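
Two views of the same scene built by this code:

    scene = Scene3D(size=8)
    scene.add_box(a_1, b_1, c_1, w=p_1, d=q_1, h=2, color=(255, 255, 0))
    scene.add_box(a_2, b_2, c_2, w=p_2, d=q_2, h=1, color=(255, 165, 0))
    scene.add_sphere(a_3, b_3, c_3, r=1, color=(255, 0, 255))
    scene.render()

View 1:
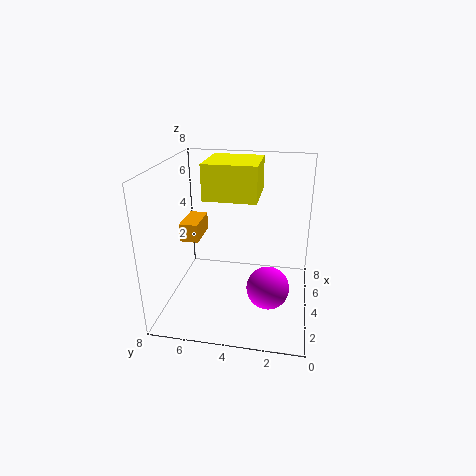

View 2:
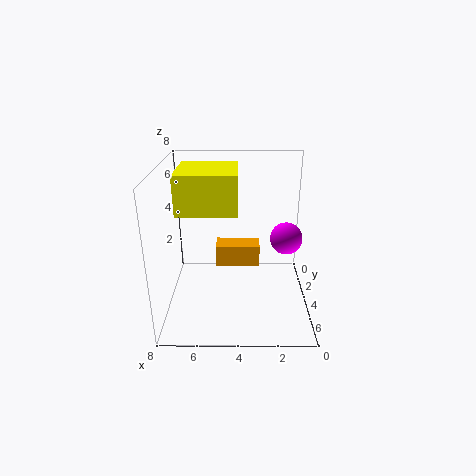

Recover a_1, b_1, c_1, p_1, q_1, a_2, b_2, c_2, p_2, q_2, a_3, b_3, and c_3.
a_1 = 4; b_1 = 3; c_1 = 6; p_1 = 3; q_1 = 3; a_2 = 3; b_2 = 6; c_2 = 4; p_2 = 2; q_2 = 1; a_3 = 1; b_3 = 2; c_3 = 3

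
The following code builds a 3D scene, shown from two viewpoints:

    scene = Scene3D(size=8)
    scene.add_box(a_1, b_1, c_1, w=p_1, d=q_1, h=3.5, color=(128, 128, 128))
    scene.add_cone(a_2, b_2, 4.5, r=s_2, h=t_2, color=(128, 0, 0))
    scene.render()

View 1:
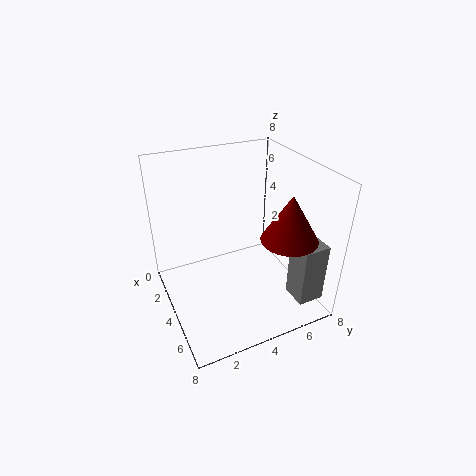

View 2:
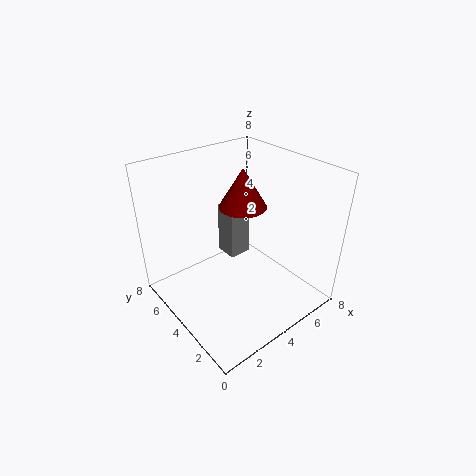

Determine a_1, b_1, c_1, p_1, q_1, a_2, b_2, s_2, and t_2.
a_1 = 5.5
b_1 = 6.5
c_1 = 0.5
p_1 = 1.5
q_1 = 1.5
a_2 = 6
b_2 = 6
s_2 = 1.5
t_2 = 2.5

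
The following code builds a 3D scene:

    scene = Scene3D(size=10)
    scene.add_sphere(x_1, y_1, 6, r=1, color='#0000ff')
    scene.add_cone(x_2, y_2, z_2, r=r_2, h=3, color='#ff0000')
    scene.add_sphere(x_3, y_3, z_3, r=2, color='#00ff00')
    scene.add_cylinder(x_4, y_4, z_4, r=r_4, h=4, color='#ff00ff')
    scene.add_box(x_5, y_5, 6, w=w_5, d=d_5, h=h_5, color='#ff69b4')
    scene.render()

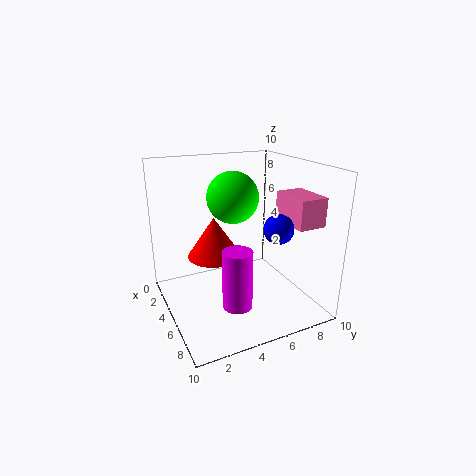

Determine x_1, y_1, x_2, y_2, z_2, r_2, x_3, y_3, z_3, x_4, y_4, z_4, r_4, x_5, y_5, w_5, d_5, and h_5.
x_1 = 7; y_1 = 7; x_2 = 3; y_2 = 4; z_2 = 3; r_2 = 2; x_3 = 2; y_3 = 6; z_3 = 7; x_4 = 7; y_4 = 4; z_4 = 1; r_4 = 1; x_5 = 5; y_5 = 8; w_5 = 3; d_5 = 2; h_5 = 2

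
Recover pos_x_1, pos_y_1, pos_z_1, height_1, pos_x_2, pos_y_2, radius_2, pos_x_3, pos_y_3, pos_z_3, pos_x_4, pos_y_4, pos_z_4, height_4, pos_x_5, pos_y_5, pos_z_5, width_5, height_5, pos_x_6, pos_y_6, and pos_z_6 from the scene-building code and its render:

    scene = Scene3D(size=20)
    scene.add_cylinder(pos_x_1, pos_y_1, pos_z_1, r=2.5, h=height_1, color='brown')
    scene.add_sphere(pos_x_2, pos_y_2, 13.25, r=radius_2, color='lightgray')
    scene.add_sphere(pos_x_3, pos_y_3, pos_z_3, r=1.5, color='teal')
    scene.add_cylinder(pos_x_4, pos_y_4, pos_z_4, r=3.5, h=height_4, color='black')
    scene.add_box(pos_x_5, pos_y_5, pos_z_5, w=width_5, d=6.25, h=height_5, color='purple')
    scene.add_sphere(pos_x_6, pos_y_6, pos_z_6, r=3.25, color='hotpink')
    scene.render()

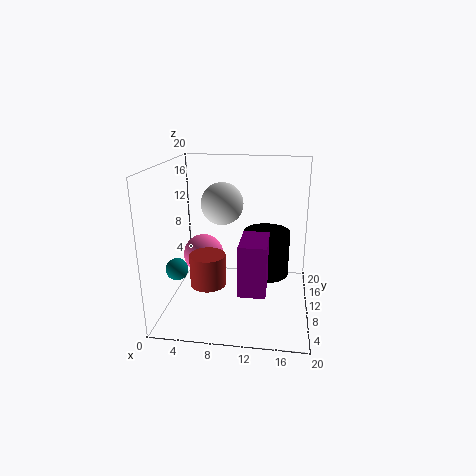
pos_x_1 = 6; pos_y_1 = 8.25; pos_z_1 = 3.5; height_1 = 4.5; pos_x_2 = 6.75; pos_y_2 = 15.5; radius_2 = 3.25; pos_x_3 = 2.25; pos_y_3 = 6.25; pos_z_3 = 6.5; pos_x_4 = 13.75; pos_y_4 = 14.75; pos_z_4 = 2.5; height_4 = 7; pos_x_5 = 10.5; pos_y_5 = 6; pos_z_5 = 3; width_5 = 3.75; height_5 = 7.25; pos_x_6 = 3.25; pos_y_6 = 16.5; pos_z_6 = 4.25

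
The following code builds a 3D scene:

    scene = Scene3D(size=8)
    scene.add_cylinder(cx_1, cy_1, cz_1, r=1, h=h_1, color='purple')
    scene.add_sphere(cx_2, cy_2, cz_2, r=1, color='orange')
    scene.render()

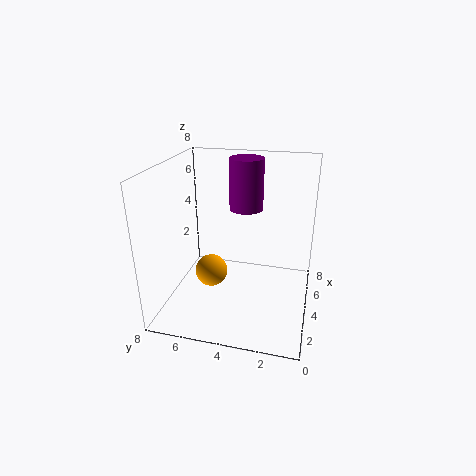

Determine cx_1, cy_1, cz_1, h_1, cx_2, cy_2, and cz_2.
cx_1 = 6; cy_1 = 4; cz_1 = 5; h_1 = 3; cx_2 = 5; cy_2 = 6; cz_2 = 1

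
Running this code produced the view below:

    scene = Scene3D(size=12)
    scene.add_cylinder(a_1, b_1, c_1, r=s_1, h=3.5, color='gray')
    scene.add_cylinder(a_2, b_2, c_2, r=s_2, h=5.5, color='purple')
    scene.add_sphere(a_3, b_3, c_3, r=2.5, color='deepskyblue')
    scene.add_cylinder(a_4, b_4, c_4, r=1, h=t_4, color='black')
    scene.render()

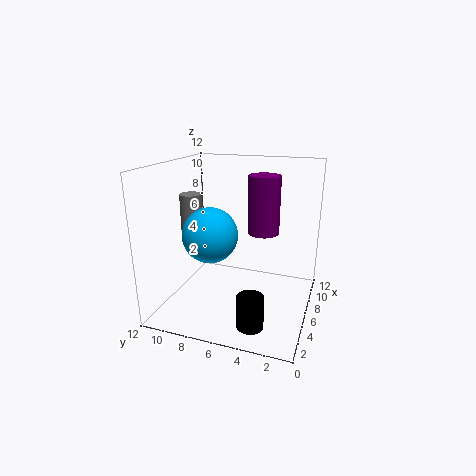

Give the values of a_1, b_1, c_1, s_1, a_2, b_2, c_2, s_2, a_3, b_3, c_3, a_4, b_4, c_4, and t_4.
a_1 = 7.5; b_1 = 11; c_1 = 5.5; s_1 = 1; a_2 = 10.5; b_2 = 5; c_2 = 5; s_2 = 1.5; a_3 = 7; b_3 = 9; c_3 = 5.5; a_4 = 1.5; b_4 = 3.5; c_4 = 1; t_4 = 2.5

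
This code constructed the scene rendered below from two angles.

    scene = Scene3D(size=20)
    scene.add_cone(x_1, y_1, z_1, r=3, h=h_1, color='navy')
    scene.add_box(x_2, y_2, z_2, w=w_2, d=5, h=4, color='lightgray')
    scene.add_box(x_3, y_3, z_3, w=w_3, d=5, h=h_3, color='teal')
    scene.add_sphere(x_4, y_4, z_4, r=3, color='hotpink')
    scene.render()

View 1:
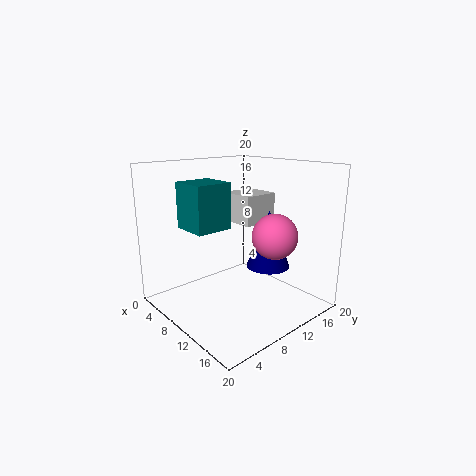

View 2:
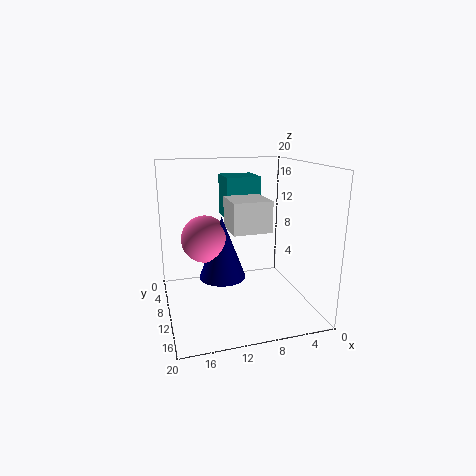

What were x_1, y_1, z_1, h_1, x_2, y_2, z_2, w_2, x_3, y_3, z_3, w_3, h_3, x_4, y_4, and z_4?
x_1 = 13; y_1 = 13; z_1 = 6; h_1 = 8; x_2 = 7; y_2 = 10; z_2 = 12; w_2 = 5; x_3 = 6; y_3 = 3; z_3 = 12; w_3 = 5; h_3 = 6; x_4 = 15; y_4 = 12; z_4 = 11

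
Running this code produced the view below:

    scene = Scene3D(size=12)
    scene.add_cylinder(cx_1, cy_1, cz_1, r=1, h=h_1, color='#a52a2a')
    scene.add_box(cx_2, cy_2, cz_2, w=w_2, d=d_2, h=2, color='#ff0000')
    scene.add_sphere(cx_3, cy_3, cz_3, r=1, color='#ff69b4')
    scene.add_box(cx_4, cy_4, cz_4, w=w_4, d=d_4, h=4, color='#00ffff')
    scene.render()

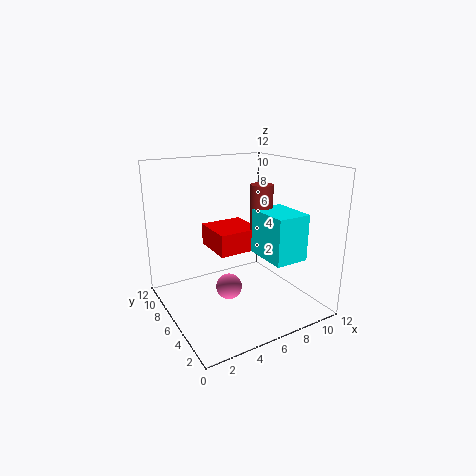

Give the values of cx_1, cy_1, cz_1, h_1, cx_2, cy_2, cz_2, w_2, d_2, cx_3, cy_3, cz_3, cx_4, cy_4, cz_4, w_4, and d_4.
cx_1 = 9; cy_1 = 7; cz_1 = 5; h_1 = 5; cx_2 = 5; cy_2 = 7; cz_2 = 4; w_2 = 4; d_2 = 4; cx_3 = 4; cy_3 = 4; cz_3 = 3; cx_4 = 8; cy_4 = 3; cz_4 = 4; w_4 = 3; d_4 = 4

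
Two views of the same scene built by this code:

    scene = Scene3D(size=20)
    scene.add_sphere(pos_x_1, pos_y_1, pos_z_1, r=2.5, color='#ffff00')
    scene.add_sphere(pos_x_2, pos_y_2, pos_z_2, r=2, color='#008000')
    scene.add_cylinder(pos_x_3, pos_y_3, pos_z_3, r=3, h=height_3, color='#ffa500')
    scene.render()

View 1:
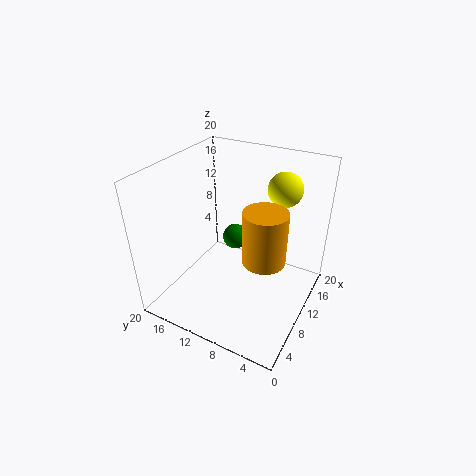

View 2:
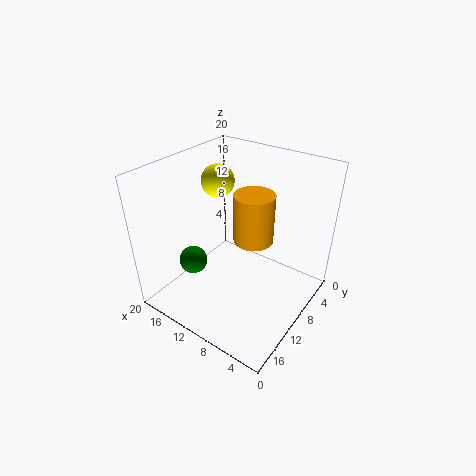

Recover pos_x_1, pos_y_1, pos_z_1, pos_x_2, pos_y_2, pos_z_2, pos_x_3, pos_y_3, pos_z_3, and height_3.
pos_x_1 = 16.5; pos_y_1 = 6; pos_z_1 = 15.5; pos_x_2 = 15.5; pos_y_2 = 13.5; pos_z_2 = 6; pos_x_3 = 10; pos_y_3 = 6; pos_z_3 = 7.5; height_3 = 7.5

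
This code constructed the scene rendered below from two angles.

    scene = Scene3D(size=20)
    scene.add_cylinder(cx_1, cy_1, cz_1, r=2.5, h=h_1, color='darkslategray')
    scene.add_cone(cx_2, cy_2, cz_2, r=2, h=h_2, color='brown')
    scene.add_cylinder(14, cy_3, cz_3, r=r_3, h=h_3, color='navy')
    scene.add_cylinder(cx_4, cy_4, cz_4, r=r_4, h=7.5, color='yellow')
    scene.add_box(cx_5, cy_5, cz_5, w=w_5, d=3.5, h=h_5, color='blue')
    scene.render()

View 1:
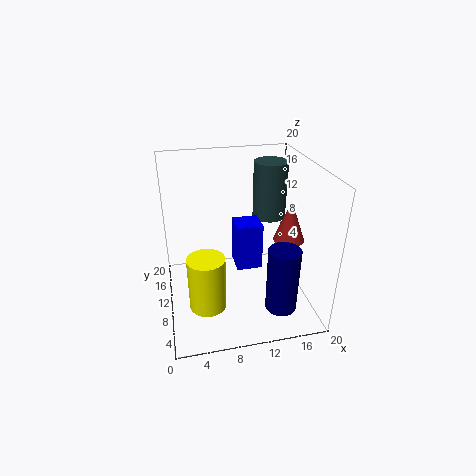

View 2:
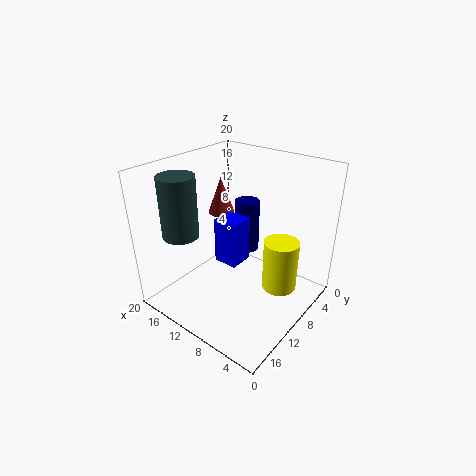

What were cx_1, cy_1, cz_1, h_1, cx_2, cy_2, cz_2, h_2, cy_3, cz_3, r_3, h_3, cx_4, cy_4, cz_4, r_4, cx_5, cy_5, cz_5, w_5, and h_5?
cx_1 = 16; cy_1 = 15; cz_1 = 10.5; h_1 = 8.5; cx_2 = 16; cy_2 = 6.5; cz_2 = 11; h_2 = 5.5; cy_3 = 2.5; cz_3 = 3.5; r_3 = 2; h_3 = 8.5; cx_4 = 5; cy_4 = 6.5; cz_4 = 2; r_4 = 2.5; cx_5 = 9.5; cy_5 = 8; cz_5 = 6; w_5 = 3.5; h_5 = 6.5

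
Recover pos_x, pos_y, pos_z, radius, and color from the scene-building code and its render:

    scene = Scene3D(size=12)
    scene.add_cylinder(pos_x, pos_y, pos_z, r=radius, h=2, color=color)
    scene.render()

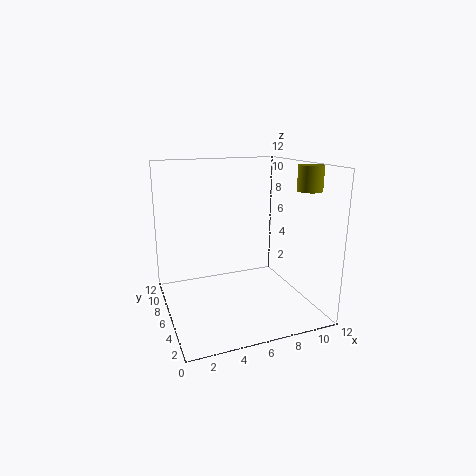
pos_x = 11, pos_y = 3.5, pos_z = 10, radius = 1, color = 'olive'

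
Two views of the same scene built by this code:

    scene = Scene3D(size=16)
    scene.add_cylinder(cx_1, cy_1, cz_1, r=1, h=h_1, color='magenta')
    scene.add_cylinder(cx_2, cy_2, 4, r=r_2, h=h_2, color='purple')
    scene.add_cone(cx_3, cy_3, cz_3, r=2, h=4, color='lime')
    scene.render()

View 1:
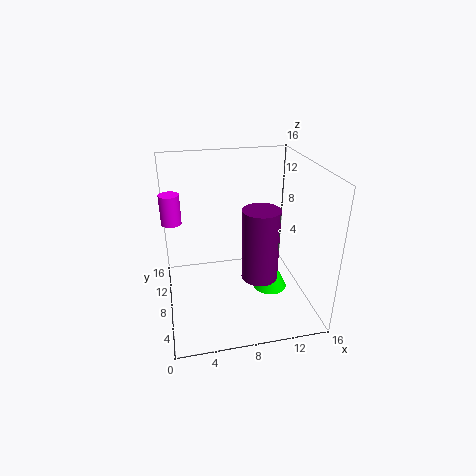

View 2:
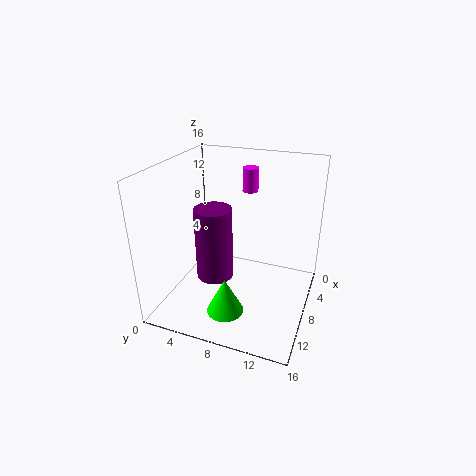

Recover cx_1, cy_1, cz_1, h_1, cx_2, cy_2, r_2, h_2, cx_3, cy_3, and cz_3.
cx_1 = 1, cy_1 = 7, cz_1 = 11, h_1 = 3, cx_2 = 10, cy_2 = 6, r_2 = 2, h_2 = 8, cx_3 = 12, cy_3 = 8, cz_3 = 1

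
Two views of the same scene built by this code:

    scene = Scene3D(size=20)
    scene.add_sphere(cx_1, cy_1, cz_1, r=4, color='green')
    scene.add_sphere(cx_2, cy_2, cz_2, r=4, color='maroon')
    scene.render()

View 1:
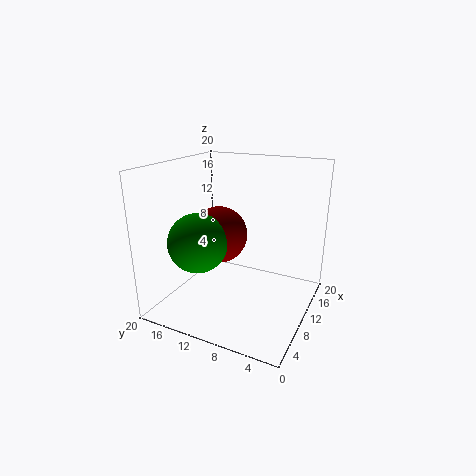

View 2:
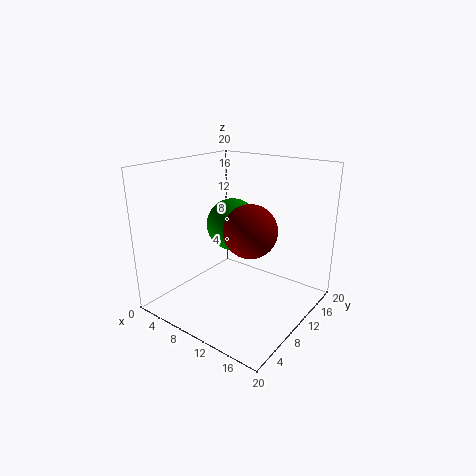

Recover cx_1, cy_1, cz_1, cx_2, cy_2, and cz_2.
cx_1 = 6; cy_1 = 14; cz_1 = 10; cx_2 = 10; cy_2 = 13; cz_2 = 10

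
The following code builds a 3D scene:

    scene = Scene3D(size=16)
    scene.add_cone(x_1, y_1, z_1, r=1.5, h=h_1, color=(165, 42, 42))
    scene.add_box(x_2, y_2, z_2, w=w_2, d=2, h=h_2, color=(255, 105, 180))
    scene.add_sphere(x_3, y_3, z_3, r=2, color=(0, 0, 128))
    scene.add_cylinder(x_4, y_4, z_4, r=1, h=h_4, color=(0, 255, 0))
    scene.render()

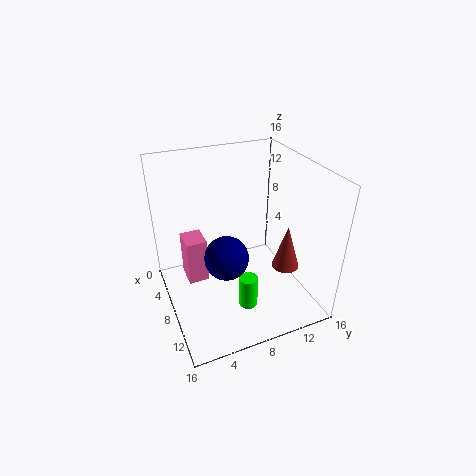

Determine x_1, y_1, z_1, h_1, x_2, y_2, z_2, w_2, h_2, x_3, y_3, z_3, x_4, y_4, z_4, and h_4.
x_1 = 11, y_1 = 12.5, z_1 = 5, h_1 = 5, x_2 = 8.5, y_2 = 1.5, z_2 = 6, w_2 = 2.5, h_2 = 4.5, x_3 = 13.5, y_3 = 4.5, z_3 = 10, x_4 = 12, y_4 = 7.5, z_4 = 2, h_4 = 3.5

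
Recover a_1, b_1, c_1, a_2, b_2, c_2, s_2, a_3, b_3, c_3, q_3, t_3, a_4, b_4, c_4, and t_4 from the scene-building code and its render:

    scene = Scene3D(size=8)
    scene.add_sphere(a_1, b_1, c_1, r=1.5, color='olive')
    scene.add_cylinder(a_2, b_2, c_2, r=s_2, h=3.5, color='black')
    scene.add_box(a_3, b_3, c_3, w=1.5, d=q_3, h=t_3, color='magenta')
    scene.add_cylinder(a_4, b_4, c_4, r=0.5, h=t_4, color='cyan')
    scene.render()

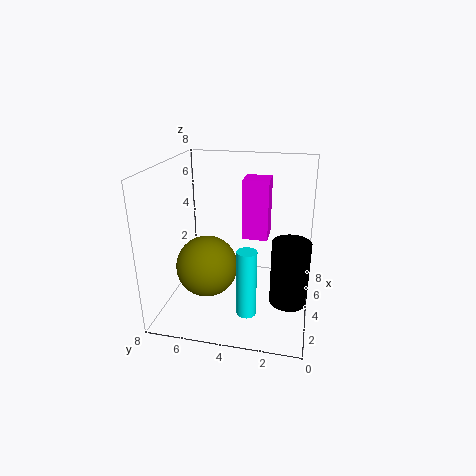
a_1 = 1.5; b_1 = 5; c_1 = 3.5; a_2 = 3; b_2 = 1; c_2 = 1; s_2 = 1; a_3 = 5; b_3 = 2.5; c_3 = 3.5; q_3 = 1.5; t_3 = 3.5; a_4 = 1.5; b_4 = 3; c_4 = 1; t_4 = 3.5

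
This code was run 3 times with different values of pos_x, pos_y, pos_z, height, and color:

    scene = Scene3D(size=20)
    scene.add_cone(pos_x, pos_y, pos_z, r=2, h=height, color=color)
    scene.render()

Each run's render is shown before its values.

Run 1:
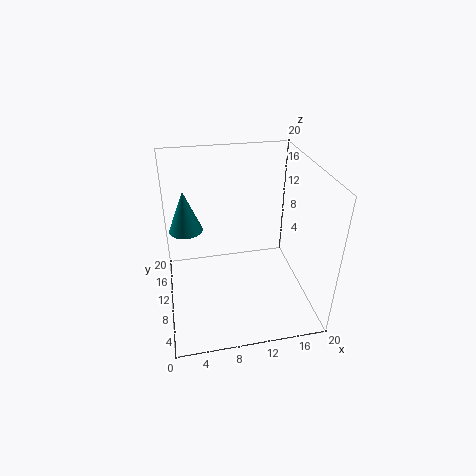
pos_x = 3
pos_y = 7
pos_z = 14
height = 5
color = 'teal'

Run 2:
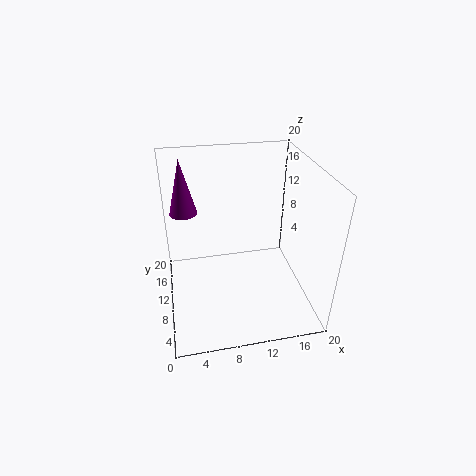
pos_x = 3
pos_y = 15
pos_z = 12
height = 8
color = 'purple'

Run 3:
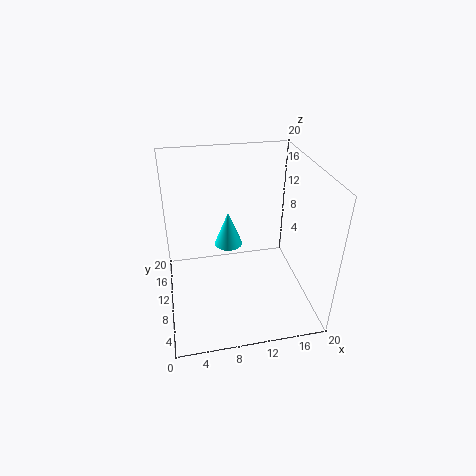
pos_x = 9
pos_y = 12
pos_z = 8
height = 5
color = 'cyan'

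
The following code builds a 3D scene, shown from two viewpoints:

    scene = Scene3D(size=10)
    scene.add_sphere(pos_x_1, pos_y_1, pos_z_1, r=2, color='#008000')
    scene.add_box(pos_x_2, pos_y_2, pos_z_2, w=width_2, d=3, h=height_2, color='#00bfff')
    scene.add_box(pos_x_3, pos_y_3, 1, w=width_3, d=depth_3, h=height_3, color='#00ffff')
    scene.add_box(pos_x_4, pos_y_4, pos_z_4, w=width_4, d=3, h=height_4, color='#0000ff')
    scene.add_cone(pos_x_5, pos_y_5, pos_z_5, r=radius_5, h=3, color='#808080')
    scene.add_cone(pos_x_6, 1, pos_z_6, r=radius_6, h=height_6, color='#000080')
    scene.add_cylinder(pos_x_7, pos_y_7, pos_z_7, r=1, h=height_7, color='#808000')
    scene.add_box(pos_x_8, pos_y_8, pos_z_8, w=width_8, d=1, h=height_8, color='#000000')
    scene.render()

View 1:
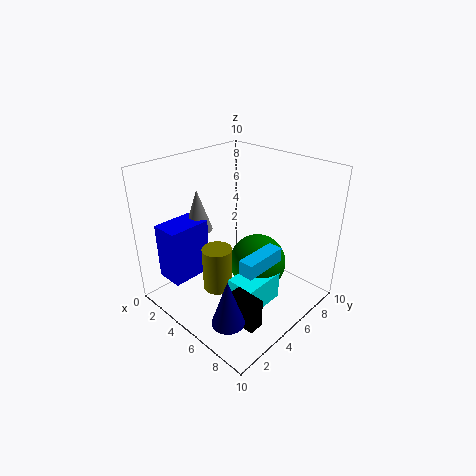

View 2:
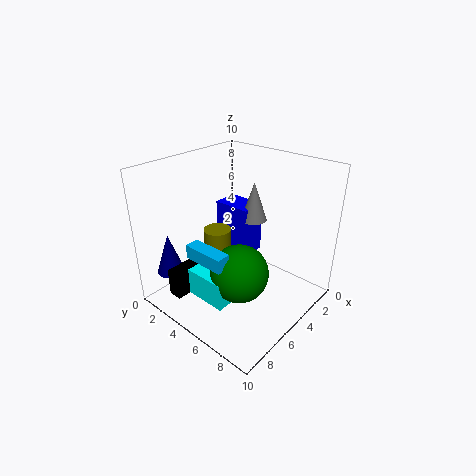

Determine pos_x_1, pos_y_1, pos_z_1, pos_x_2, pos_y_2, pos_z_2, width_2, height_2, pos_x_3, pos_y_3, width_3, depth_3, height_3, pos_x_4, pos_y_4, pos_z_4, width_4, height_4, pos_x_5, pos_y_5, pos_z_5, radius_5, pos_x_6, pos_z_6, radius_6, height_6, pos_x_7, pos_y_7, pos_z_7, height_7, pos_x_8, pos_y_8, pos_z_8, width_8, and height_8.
pos_x_1 = 6, pos_y_1 = 6, pos_z_1 = 3, pos_x_2 = 7, pos_y_2 = 3, pos_z_2 = 4, width_2 = 1, height_2 = 1, pos_x_3 = 6, pos_y_3 = 3, width_3 = 2, depth_3 = 3, height_3 = 2, pos_x_4 = 1, pos_y_4 = 1, pos_z_4 = 2, width_4 = 2, height_4 = 4, pos_x_5 = 2, pos_y_5 = 4, pos_z_5 = 5, radius_5 = 1, pos_x_6 = 8, pos_z_6 = 2, radius_6 = 1, height_6 = 3, pos_x_7 = 5, pos_y_7 = 3, pos_z_7 = 2, height_7 = 3, pos_x_8 = 7, pos_y_8 = 2, pos_z_8 = 1, width_8 = 2, height_8 = 2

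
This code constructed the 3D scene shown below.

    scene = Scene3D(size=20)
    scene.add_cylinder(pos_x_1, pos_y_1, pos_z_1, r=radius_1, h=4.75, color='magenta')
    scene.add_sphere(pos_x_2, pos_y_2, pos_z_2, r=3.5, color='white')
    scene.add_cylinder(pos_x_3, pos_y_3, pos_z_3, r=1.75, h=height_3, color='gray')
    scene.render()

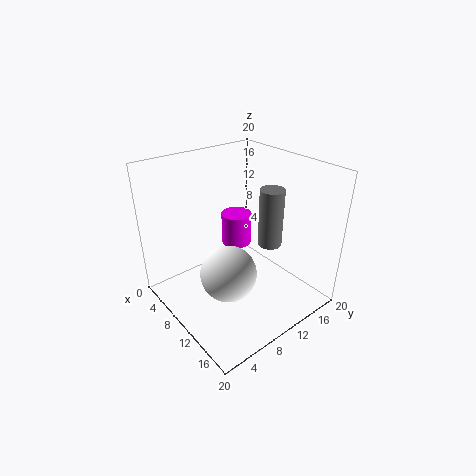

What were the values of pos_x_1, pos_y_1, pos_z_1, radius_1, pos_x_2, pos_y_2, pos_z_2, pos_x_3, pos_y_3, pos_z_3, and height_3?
pos_x_1 = 6.25; pos_y_1 = 12.75; pos_z_1 = 6.75; radius_1 = 2.25; pos_x_2 = 14; pos_y_2 = 5.25; pos_z_2 = 8.5; pos_x_3 = 11.25; pos_y_3 = 15; pos_z_3 = 7.75; height_3 = 8.5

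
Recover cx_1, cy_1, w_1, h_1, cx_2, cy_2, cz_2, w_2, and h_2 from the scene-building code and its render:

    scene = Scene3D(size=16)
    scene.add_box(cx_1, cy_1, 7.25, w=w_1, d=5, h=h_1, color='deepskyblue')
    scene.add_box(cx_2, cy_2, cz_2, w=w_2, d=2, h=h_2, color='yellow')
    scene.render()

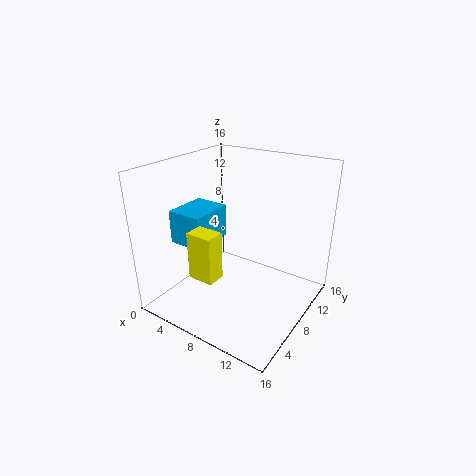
cx_1 = 1.5; cy_1 = 4.25; w_1 = 4; h_1 = 3.75; cx_2 = 6; cy_2 = 2; cz_2 = 5.5; w_2 = 2.75; h_2 = 5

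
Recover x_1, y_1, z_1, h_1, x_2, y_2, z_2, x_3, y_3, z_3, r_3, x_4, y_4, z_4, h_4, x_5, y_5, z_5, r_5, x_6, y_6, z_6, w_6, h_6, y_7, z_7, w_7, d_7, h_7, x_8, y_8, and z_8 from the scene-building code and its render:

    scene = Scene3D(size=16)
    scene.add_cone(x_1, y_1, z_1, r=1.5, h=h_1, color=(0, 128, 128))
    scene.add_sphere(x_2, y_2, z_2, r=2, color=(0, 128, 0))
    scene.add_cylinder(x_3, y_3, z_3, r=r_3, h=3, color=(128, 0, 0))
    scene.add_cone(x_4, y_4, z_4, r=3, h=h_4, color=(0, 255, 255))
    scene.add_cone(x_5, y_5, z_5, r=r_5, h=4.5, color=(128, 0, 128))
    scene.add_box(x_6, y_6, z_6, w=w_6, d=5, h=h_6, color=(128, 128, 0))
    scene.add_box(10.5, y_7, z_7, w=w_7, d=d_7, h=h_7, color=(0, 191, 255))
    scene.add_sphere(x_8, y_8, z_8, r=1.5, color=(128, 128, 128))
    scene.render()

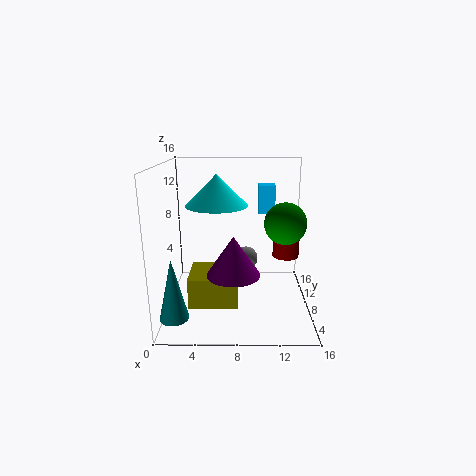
x_1 = 1.5, y_1 = 3, z_1 = 1, h_1 = 6.5, x_2 = 12.5, y_2 = 3.5, z_2 = 11, x_3 = 13.5, y_3 = 9, z_3 = 5.5, r_3 = 1.5, x_4 = 6, y_4 = 4.5, z_4 = 12.5, h_4 = 3, x_5 = 7.5, y_5 = 7, z_5 = 4, r_5 = 3, x_6 = 2.5, y_6 = 5.5, z_6 = 0.5, w_6 = 5.5, h_6 = 3.5, y_7 = 12.5, z_7 = 9.5, w_7 = 2, d_7 = 2.5, h_7 = 3.5, x_8 = 9, y_8 = 13, z_8 = 3.5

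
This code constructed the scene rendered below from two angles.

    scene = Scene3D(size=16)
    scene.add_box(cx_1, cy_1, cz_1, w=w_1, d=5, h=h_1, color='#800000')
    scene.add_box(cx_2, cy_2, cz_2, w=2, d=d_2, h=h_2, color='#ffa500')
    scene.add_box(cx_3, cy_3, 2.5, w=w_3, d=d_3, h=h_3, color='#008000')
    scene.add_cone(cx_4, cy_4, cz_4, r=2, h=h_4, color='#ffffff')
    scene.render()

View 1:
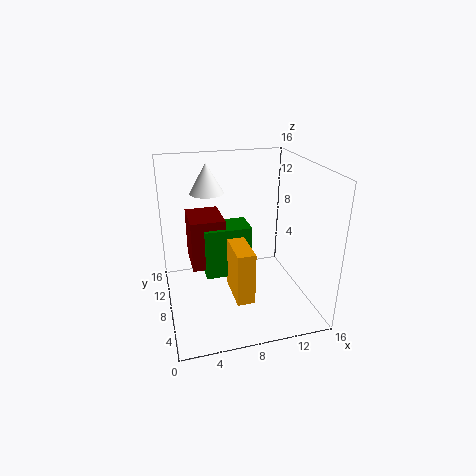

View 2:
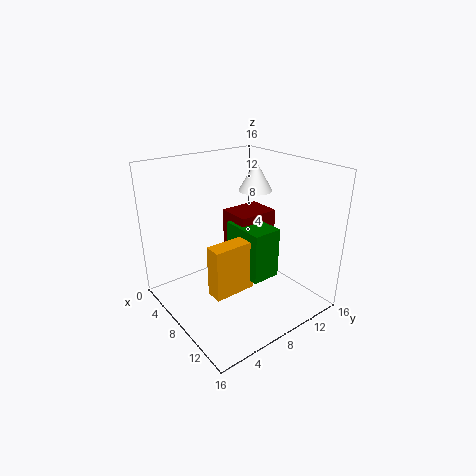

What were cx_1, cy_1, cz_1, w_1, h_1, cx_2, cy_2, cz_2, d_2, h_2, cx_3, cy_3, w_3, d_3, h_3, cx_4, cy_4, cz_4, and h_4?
cx_1 = 3; cy_1 = 9.5; cz_1 = 3.5; w_1 = 4; h_1 = 6; cx_2 = 7; cy_2 = 4.5; cz_2 = 1.5; d_2 = 5; h_2 = 6; cx_3 = 4.5; cy_3 = 9; w_3 = 5.5; d_3 = 3.5; h_3 = 6; cx_4 = 5.5; cy_4 = 12.5; cz_4 = 12; h_4 = 3.5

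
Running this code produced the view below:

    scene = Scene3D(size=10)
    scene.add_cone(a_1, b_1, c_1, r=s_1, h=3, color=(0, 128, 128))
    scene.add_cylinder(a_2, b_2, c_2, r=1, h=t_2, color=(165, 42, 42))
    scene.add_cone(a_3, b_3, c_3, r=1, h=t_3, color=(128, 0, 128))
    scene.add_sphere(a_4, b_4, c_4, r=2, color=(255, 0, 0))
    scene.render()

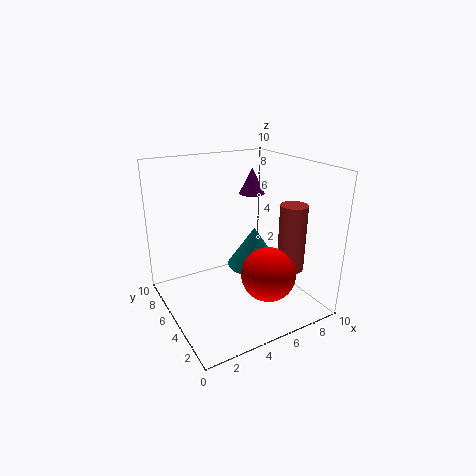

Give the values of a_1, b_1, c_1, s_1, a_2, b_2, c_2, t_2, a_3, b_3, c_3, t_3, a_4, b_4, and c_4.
a_1 = 7, b_1 = 6, c_1 = 2, s_1 = 2, a_2 = 9, b_2 = 4, c_2 = 2, t_2 = 5, a_3 = 8, b_3 = 8, c_3 = 7, t_3 = 2, a_4 = 7, b_4 = 4, c_4 = 2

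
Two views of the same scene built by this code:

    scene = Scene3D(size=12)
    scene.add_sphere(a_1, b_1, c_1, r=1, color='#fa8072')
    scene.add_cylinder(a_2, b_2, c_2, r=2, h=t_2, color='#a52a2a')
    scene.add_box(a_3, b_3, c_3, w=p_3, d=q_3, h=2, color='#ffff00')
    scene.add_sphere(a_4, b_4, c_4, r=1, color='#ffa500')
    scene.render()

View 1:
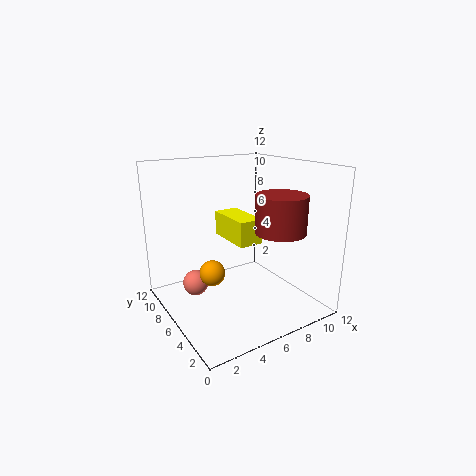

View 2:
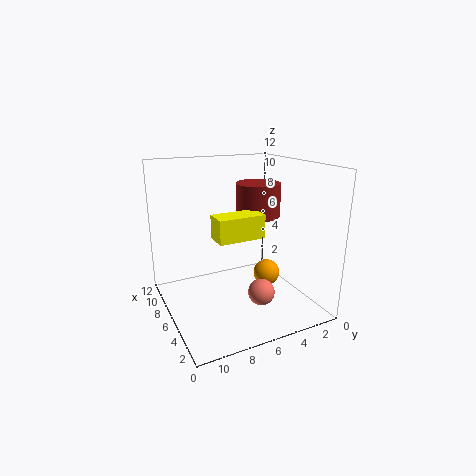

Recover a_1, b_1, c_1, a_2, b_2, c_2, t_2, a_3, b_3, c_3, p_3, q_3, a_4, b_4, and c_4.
a_1 = 2; b_1 = 6; c_1 = 3; a_2 = 8; b_2 = 3; c_2 = 7; t_2 = 3; a_3 = 5; b_3 = 4; c_3 = 6; p_3 = 2; q_3 = 4; a_4 = 3; b_4 = 5; c_4 = 4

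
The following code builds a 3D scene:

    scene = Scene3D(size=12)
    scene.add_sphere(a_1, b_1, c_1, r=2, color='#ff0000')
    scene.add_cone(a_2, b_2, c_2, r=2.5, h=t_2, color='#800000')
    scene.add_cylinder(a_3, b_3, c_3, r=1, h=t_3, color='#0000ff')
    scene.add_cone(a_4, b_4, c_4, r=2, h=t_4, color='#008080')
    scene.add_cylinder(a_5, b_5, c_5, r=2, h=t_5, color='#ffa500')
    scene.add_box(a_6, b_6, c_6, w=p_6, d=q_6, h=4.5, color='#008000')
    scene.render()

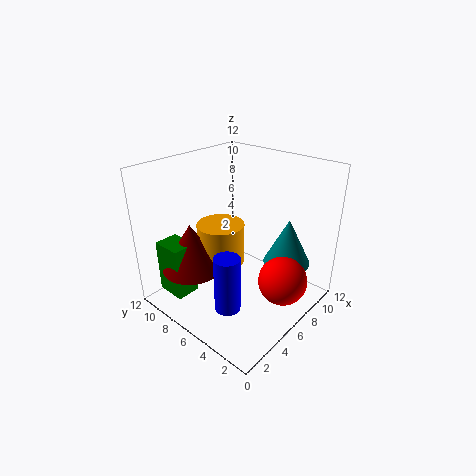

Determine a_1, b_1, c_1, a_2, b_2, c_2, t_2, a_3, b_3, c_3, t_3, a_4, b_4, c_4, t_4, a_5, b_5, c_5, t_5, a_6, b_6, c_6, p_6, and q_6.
a_1 = 7
b_1 = 2
c_1 = 3
a_2 = 3
b_2 = 8.5
c_2 = 3.5
t_2 = 4
a_3 = 2.5
b_3 = 4
c_3 = 2
t_3 = 4.5
a_4 = 9
b_4 = 3
c_4 = 3.5
t_4 = 4
a_5 = 5.5
b_5 = 7.5
c_5 = 3.5
t_5 = 3.5
a_6 = 1
b_6 = 8
c_6 = 1.5
p_6 = 2
q_6 = 2.5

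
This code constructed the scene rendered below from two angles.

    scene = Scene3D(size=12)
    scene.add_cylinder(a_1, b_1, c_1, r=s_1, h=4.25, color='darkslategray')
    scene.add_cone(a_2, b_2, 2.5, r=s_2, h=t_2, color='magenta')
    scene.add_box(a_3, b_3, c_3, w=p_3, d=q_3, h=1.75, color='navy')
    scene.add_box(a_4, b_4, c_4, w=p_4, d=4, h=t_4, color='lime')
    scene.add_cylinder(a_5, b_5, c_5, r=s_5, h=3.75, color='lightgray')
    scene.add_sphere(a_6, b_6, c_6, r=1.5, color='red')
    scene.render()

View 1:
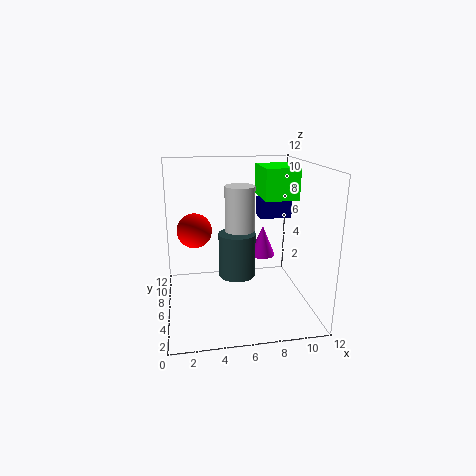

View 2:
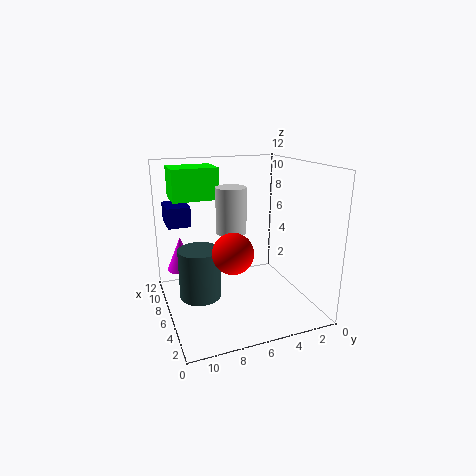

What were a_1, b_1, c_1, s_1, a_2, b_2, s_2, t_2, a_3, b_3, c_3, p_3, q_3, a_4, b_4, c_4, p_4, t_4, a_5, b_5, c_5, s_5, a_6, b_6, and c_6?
a_1 = 6.5
b_1 = 9.25
c_1 = 1
s_1 = 1.75
a_2 = 9.25
b_2 = 10.25
s_2 = 1.25
t_2 = 3
a_3 = 8.75
b_3 = 9.25
c_3 = 6.5
p_3 = 3
q_3 = 2
a_4 = 8.5
b_4 = 6.75
c_4 = 8.75
p_4 = 3
t_4 = 2.75
a_5 = 6.25
b_5 = 6.5
c_5 = 6.5
s_5 = 1.25
a_6 = 2.5
b_6 = 7.75
c_6 = 6.25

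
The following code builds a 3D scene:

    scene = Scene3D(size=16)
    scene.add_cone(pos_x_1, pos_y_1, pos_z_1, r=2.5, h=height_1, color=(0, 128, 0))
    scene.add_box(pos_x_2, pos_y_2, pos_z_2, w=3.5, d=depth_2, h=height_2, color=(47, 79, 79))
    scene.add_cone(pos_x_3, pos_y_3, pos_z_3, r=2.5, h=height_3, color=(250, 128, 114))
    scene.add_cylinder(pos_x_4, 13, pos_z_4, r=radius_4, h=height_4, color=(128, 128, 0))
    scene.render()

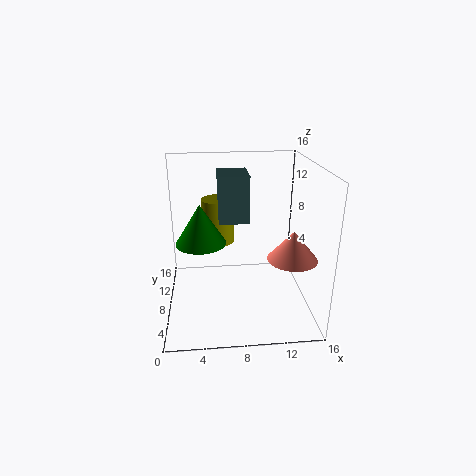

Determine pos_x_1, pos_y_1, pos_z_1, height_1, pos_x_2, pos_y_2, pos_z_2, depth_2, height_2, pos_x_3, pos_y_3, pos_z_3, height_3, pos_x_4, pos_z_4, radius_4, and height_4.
pos_x_1 = 4
pos_y_1 = 5
pos_z_1 = 9
height_1 = 4
pos_x_2 = 6
pos_y_2 = 9.5
pos_z_2 = 9
depth_2 = 4.5
height_2 = 5.5
pos_x_3 = 13
pos_y_3 = 3.5
pos_z_3 = 7.5
height_3 = 3
pos_x_4 = 6
pos_z_4 = 5.5
radius_4 = 2
height_4 = 5.5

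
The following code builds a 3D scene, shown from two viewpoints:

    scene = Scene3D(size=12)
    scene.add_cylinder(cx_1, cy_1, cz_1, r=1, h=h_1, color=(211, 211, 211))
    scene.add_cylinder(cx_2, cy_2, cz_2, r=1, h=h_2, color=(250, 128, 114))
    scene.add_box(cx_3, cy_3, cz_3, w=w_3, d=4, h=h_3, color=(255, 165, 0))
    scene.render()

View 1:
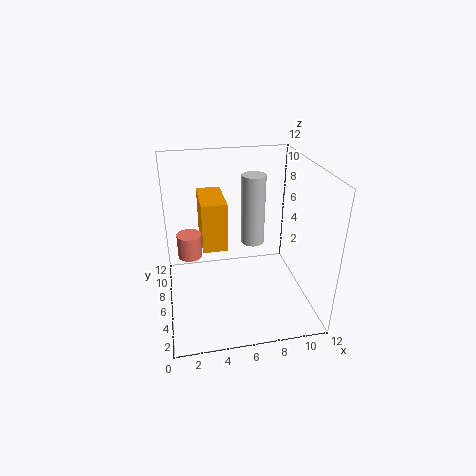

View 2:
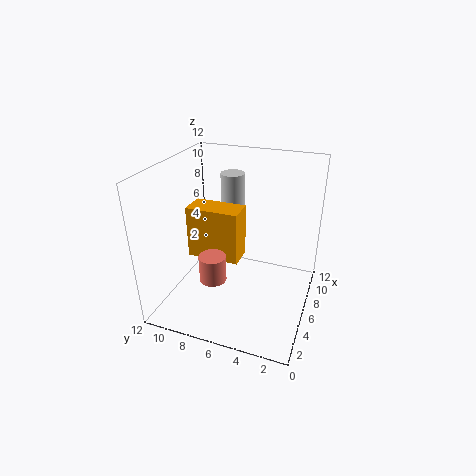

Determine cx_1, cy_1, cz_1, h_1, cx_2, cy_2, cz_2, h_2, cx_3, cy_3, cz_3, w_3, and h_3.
cx_1 = 7.5, cy_1 = 7, cz_1 = 5, h_1 = 6, cx_2 = 2, cy_2 = 6.5, cz_2 = 4.5, h_2 = 2, cx_3 = 3, cy_3 = 5, cz_3 = 5.5, w_3 = 2, h_3 = 4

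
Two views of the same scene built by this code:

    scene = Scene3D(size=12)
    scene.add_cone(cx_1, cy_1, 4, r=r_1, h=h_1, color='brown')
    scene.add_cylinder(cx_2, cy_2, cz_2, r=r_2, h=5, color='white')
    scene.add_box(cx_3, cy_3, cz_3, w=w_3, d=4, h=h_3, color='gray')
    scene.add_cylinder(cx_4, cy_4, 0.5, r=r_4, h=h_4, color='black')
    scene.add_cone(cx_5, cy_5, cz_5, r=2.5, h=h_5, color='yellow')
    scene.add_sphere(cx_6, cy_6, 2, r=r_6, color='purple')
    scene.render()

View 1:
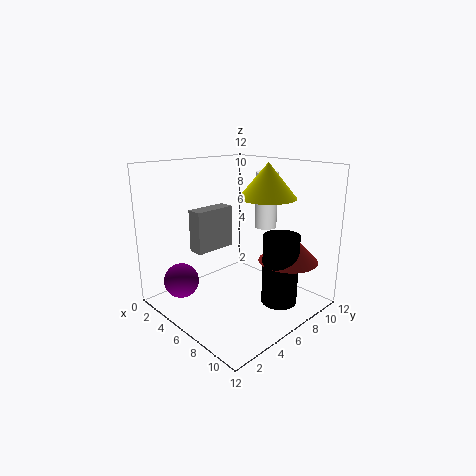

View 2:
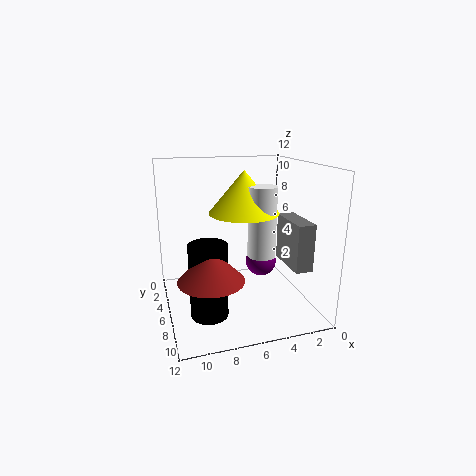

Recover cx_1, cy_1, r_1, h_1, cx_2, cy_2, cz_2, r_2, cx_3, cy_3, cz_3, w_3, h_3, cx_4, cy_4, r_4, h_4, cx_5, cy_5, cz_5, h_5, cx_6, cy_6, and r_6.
cx_1 = 9, cy_1 = 9, r_1 = 2.5, h_1 = 2.5, cx_2 = 5.5, cy_2 = 10, cz_2 = 6, r_2 = 1, cx_3 = 0.5, cy_3 = 5, cz_3 = 3.5, w_3 = 1.5, h_3 = 4, cx_4 = 9, cy_4 = 8, r_4 = 1.5, h_4 = 6, cx_5 = 6.5, cy_5 = 9, cz_5 = 9, h_5 = 3, cx_6 = 2.5, cy_6 = 2.5, r_6 = 1.5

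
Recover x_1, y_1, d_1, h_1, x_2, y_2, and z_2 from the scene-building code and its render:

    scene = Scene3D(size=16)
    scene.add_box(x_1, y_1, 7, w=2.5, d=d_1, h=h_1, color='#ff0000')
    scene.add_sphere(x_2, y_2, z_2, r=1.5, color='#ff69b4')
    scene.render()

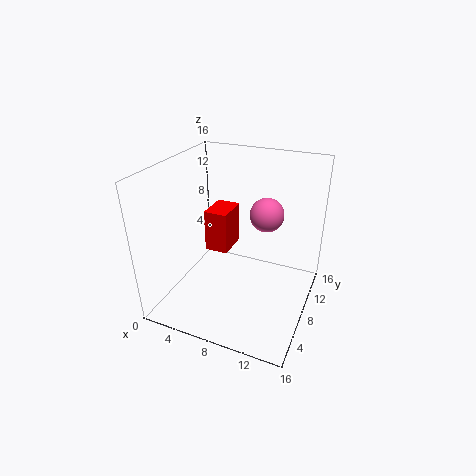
x_1 = 5
y_1 = 6
d_1 = 3.5
h_1 = 4.5
x_2 = 12.5
y_2 = 4
z_2 = 13.5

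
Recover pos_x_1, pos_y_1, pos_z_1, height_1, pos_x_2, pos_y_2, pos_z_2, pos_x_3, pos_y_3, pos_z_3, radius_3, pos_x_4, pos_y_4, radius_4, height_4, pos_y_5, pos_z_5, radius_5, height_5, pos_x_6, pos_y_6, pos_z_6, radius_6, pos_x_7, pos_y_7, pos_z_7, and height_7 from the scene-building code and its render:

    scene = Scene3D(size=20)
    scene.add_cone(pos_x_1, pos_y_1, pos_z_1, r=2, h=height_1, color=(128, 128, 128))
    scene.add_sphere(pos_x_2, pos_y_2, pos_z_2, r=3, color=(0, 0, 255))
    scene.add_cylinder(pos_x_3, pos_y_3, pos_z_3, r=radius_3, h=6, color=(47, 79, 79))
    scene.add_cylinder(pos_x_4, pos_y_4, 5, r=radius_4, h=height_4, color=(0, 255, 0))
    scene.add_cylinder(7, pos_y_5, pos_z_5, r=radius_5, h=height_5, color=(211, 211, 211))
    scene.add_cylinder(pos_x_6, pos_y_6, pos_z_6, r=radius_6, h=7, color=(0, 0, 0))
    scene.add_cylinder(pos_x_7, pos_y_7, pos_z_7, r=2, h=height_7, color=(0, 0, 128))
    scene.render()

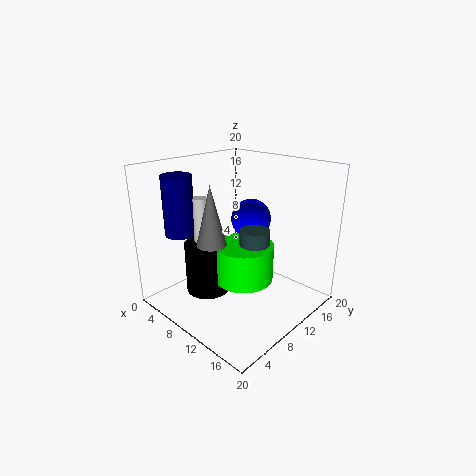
pos_x_1 = 9; pos_y_1 = 6; pos_z_1 = 10; height_1 = 8; pos_x_2 = 8; pos_y_2 = 15; pos_z_2 = 11; pos_x_3 = 13; pos_y_3 = 10; pos_z_3 = 6; radius_3 = 2; pos_x_4 = 12; pos_y_4 = 9; radius_4 = 4; height_4 = 5; pos_y_5 = 6; pos_z_5 = 8; radius_5 = 1; height_5 = 8; pos_x_6 = 8; pos_y_6 = 6; pos_z_6 = 3; radius_6 = 3; pos_x_7 = 5; pos_y_7 = 4; pos_z_7 = 11; height_7 = 8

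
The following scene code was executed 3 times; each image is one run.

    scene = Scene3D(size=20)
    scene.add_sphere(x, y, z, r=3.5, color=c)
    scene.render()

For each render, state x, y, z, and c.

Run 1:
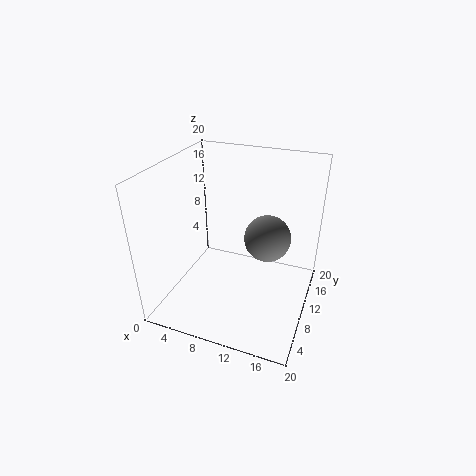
x = 13
y = 14.5
z = 8
c = 'gray'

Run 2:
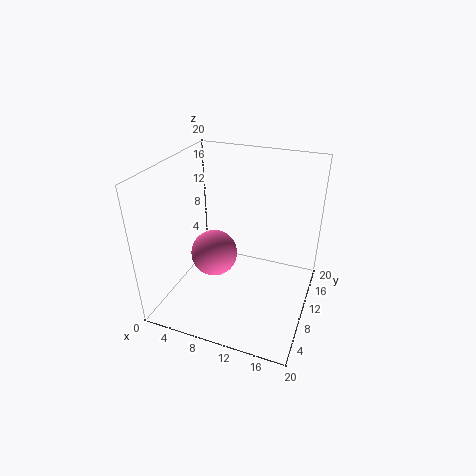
x = 5.5
y = 11.5
z = 5.5
c = 'hotpink'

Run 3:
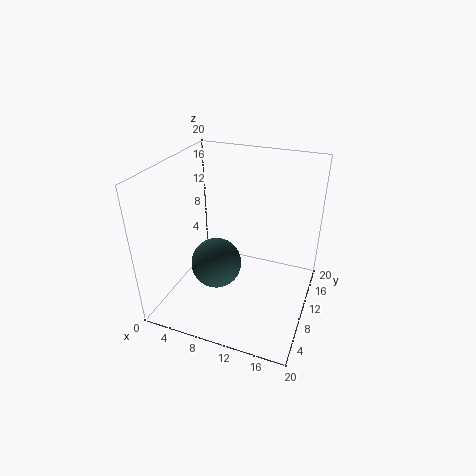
x = 7.5
y = 8
z = 6.5
c = 'darkslategray'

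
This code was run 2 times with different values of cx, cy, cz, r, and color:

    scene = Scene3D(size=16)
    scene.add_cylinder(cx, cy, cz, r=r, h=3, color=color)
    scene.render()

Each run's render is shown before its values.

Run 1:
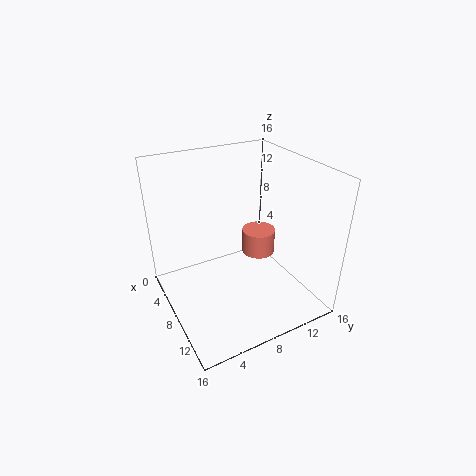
cx = 6
cy = 12
cz = 4
r = 2
color = 'salmon'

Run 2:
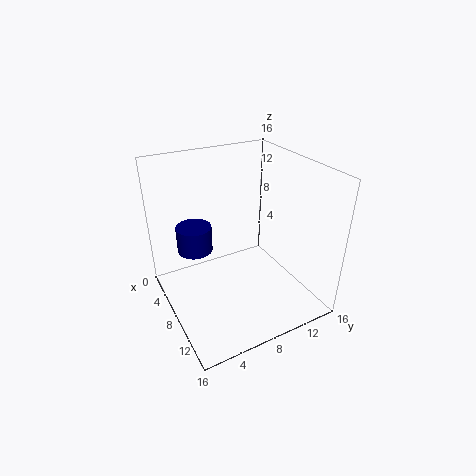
cx = 5
cy = 4
cz = 6
r = 2
color = 'navy'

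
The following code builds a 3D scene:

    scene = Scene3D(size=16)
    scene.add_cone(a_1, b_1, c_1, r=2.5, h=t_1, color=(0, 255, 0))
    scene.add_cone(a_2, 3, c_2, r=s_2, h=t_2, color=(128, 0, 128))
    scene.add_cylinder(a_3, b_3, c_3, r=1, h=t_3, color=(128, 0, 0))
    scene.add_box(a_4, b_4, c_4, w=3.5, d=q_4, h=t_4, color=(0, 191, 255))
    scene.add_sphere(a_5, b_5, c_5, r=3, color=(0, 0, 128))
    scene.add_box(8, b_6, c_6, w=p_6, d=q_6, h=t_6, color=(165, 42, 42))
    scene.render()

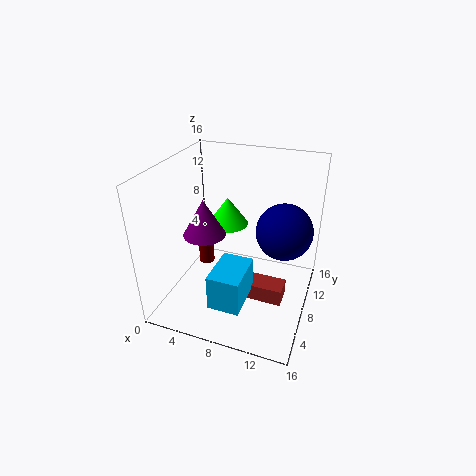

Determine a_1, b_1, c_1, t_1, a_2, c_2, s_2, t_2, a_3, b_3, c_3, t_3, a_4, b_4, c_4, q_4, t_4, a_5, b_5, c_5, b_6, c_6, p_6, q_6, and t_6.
a_1 = 5
b_1 = 12.5
c_1 = 7
t_1 = 3.5
a_2 = 6.5
c_2 = 11
s_2 = 2
t_2 = 3.5
a_3 = 2
b_3 = 12
c_3 = 1
t_3 = 5
a_4 = 6.5
b_4 = 2.5
c_4 = 2
q_4 = 5
t_4 = 4
a_5 = 13
b_5 = 8.5
c_5 = 9.5
b_6 = 7
c_6 = 0.5
p_6 = 5.5
q_6 = 2.5
t_6 = 2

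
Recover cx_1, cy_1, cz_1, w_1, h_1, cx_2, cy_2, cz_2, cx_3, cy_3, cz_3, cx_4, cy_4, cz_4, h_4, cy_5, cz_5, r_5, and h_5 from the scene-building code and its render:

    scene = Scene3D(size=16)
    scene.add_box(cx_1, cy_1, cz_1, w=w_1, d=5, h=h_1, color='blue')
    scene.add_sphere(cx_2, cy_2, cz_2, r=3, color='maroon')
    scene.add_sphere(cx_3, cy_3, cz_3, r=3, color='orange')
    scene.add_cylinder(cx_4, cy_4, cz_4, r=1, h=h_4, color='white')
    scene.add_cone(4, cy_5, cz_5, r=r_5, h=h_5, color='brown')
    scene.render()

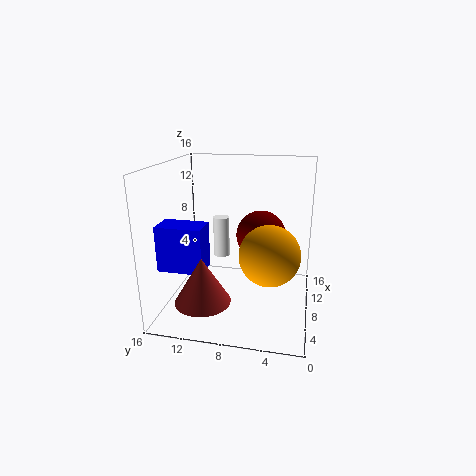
cx_1 = 4
cy_1 = 11
cz_1 = 5
w_1 = 3
h_1 = 5
cx_2 = 12
cy_2 = 6
cz_2 = 7
cx_3 = 4
cy_3 = 4
cz_3 = 8
cx_4 = 12
cy_4 = 11
cz_4 = 4
h_4 = 5
cy_5 = 11
cz_5 = 2
r_5 = 3
h_5 = 5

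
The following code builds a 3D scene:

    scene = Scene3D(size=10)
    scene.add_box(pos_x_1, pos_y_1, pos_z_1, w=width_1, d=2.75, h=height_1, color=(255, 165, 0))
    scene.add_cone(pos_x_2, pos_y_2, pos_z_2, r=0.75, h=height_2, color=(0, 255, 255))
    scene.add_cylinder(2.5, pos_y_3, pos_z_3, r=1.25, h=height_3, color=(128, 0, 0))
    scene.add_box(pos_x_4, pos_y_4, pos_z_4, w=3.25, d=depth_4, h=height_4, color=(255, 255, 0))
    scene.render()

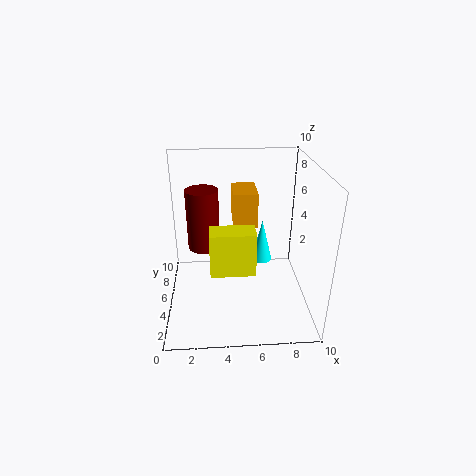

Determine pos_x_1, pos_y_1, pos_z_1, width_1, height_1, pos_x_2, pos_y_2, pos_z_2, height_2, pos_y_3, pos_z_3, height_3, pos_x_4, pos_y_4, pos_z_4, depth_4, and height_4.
pos_x_1 = 4.75; pos_y_1 = 6; pos_z_1 = 5.25; width_1 = 1.75; height_1 = 2.5; pos_x_2 = 6.75; pos_y_2 = 5.5; pos_z_2 = 3; height_2 = 3; pos_y_3 = 8; pos_z_3 = 2.75; height_3 = 4.75; pos_x_4 = 3; pos_y_4 = 4.25; pos_z_4 = 2.25; depth_4 = 1.75; height_4 = 3.25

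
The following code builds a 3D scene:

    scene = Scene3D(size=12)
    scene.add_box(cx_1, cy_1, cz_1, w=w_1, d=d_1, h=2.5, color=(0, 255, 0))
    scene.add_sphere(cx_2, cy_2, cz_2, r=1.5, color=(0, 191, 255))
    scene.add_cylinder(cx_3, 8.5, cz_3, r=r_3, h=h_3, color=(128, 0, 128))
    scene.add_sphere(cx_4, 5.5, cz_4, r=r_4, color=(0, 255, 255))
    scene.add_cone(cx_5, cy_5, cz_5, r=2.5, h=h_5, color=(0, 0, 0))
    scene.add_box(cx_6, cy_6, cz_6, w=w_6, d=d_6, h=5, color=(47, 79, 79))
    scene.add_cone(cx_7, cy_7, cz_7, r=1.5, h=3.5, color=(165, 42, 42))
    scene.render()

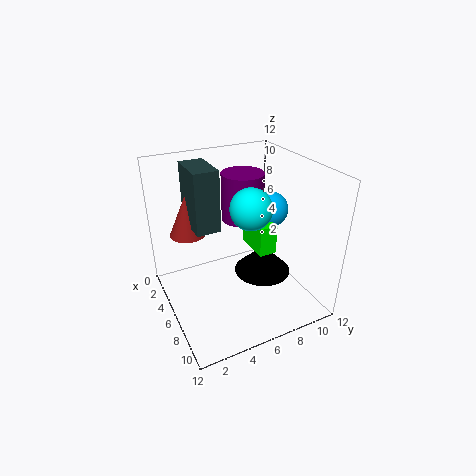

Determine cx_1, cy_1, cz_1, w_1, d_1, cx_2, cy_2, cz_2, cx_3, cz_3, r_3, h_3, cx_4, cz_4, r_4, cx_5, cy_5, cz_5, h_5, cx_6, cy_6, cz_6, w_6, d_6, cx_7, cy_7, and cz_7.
cx_1 = 5
cy_1 = 7
cz_1 = 5
w_1 = 3
d_1 = 1.5
cx_2 = 6
cy_2 = 9
cz_2 = 8
cx_3 = 2
cz_3 = 5.5
r_3 = 2
h_3 = 4.5
cx_4 = 9
cz_4 = 10
r_4 = 1.5
cx_5 = 6
cy_5 = 8.5
cz_5 = 2
h_5 = 2.5
cx_6 = 2.5
cy_6 = 2.5
cz_6 = 7
w_6 = 3.5
d_6 = 2
cx_7 = 3.5
cy_7 = 2.5
cz_7 = 6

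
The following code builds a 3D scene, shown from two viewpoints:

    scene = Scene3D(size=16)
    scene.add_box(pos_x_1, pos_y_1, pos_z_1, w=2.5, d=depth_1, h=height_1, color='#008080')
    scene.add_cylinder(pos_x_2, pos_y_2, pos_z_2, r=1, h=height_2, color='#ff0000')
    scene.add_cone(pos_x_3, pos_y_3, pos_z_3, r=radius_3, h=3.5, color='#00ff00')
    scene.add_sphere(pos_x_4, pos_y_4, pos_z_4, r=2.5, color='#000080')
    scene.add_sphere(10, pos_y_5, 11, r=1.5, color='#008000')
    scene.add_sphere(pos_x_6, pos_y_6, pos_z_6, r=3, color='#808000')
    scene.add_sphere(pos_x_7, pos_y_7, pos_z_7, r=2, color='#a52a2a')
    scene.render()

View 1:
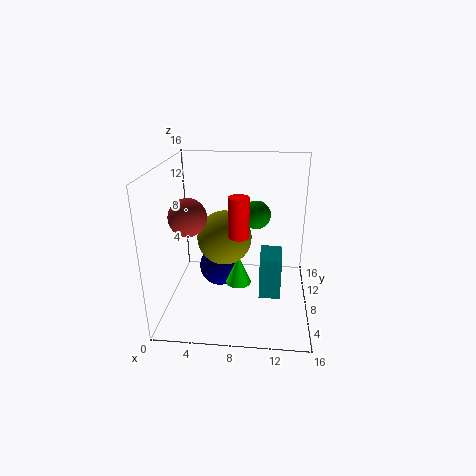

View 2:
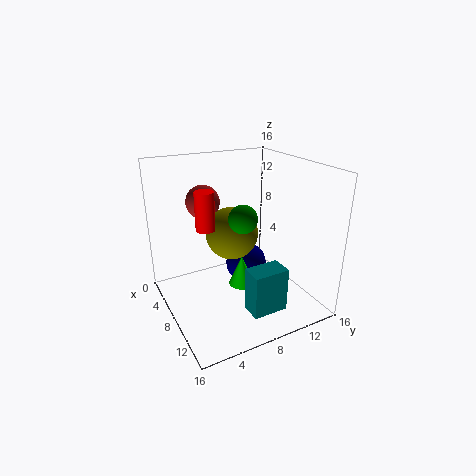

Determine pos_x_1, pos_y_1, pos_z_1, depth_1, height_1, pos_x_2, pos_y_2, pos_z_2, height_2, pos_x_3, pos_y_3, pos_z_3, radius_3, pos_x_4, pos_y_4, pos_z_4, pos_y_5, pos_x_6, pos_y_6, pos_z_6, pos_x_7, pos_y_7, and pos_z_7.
pos_x_1 = 10.5; pos_y_1 = 7.5; pos_z_1 = 0.5; depth_1 = 4; height_1 = 5; pos_x_2 = 8.5; pos_y_2 = 4; pos_z_2 = 10; height_2 = 4; pos_x_3 = 8; pos_y_3 = 8.5; pos_z_3 = 2; radius_3 = 1.5; pos_x_4 = 5.5; pos_y_4 = 10.5; pos_z_4 = 3; pos_y_5 = 7.5; pos_x_6 = 6.5; pos_y_6 = 8; pos_z_6 = 8; pos_x_7 = 3; pos_y_7 = 6; pos_z_7 = 11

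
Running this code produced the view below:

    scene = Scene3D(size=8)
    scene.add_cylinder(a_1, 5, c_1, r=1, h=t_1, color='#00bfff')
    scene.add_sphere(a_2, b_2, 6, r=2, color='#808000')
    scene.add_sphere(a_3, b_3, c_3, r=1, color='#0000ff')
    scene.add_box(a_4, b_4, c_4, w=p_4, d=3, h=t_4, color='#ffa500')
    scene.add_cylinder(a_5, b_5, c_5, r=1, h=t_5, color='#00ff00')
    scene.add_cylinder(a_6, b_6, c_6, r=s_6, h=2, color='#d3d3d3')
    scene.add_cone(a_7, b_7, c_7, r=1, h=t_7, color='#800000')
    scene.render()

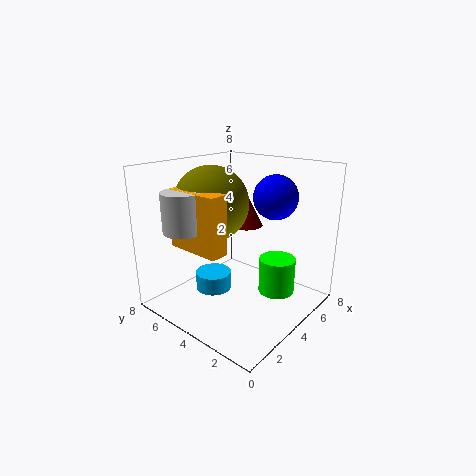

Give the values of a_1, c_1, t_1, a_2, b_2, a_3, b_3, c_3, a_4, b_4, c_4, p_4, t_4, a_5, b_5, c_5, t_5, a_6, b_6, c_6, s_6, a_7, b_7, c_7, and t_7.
a_1 = 3; c_1 = 1; t_1 = 1; a_2 = 3; b_2 = 5; a_3 = 3; b_3 = 1; c_3 = 7; a_4 = 1; b_4 = 3; c_4 = 4; p_4 = 1; t_4 = 3; a_5 = 5; b_5 = 2; c_5 = 1; t_5 = 2; a_6 = 1; b_6 = 5; c_6 = 5; s_6 = 1; a_7 = 6; b_7 = 5; c_7 = 4; t_7 = 2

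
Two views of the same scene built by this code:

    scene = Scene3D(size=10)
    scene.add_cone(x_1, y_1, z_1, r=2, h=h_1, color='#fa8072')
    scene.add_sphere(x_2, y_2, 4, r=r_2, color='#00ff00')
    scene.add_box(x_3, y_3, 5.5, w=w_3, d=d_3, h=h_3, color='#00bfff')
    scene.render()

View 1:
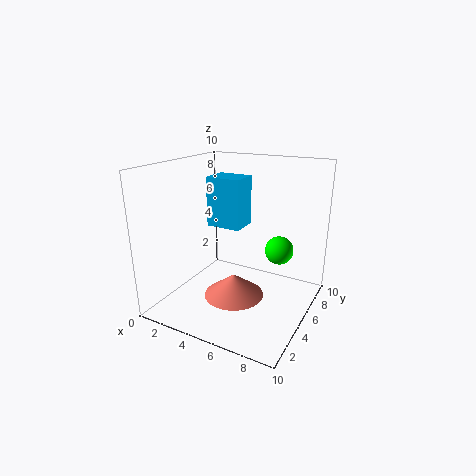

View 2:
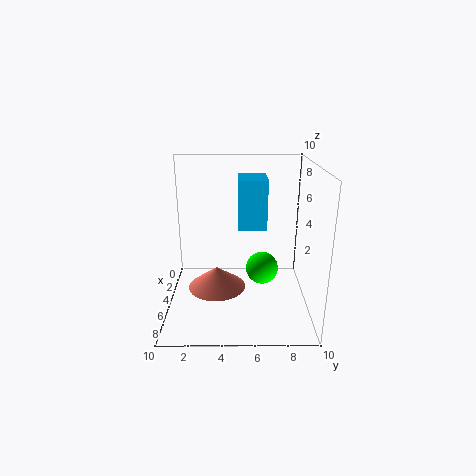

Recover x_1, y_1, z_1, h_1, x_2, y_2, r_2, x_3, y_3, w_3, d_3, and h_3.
x_1 = 5.5
y_1 = 3.5
z_1 = 1.5
h_1 = 1.5
x_2 = 7.5
y_2 = 6.5
r_2 = 1
x_3 = 2.5
y_3 = 5
w_3 = 2.5
d_3 = 2
h_3 = 3.5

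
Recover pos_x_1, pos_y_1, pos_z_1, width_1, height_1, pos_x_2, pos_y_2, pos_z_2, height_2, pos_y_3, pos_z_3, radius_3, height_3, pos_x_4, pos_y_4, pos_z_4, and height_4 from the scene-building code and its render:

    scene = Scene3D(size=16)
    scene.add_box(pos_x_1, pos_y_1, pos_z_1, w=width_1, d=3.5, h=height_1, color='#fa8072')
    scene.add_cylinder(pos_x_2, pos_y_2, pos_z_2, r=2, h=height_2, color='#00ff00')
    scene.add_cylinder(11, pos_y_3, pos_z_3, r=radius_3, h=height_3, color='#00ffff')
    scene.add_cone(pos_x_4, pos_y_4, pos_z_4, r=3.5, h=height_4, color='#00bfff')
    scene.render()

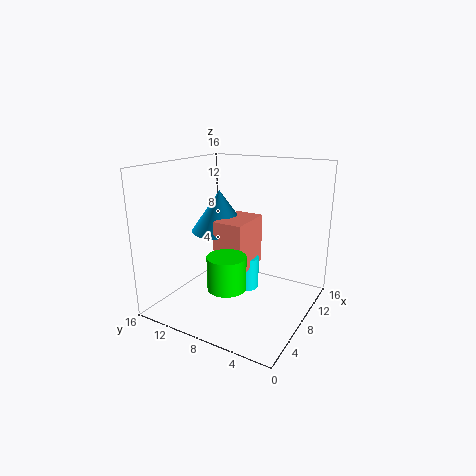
pos_x_1 = 7.5; pos_y_1 = 7.5; pos_z_1 = 3.5; width_1 = 5.5; height_1 = 6; pos_x_2 = 4; pos_y_2 = 7; pos_z_2 = 4; height_2 = 3.5; pos_y_3 = 8.5; pos_z_3 = 0.5; radius_3 = 1.5; height_3 = 4; pos_x_4 = 10.5; pos_y_4 = 12; pos_z_4 = 7.5; height_4 = 5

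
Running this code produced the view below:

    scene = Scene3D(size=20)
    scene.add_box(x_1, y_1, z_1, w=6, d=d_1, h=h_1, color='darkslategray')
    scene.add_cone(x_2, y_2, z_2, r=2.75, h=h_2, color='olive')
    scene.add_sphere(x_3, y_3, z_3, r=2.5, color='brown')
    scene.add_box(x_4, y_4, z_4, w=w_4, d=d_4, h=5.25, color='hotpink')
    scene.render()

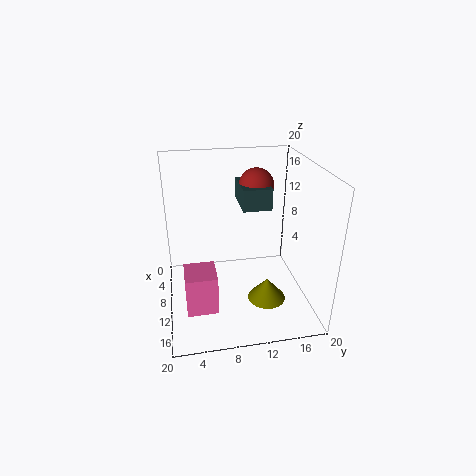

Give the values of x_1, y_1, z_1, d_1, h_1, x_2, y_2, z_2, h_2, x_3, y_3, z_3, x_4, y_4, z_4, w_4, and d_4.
x_1 = 4; y_1 = 10.75; z_1 = 13.75; d_1 = 4; h_1 = 3; x_2 = 11.75; y_2 = 14; z_2 = 0.5; h_2 = 3.25; x_3 = 6.75; y_3 = 13.25; z_3 = 16.25; x_4 = 12.5; y_4 = 2.25; z_4 = 3; w_4 = 4.25; d_4 = 4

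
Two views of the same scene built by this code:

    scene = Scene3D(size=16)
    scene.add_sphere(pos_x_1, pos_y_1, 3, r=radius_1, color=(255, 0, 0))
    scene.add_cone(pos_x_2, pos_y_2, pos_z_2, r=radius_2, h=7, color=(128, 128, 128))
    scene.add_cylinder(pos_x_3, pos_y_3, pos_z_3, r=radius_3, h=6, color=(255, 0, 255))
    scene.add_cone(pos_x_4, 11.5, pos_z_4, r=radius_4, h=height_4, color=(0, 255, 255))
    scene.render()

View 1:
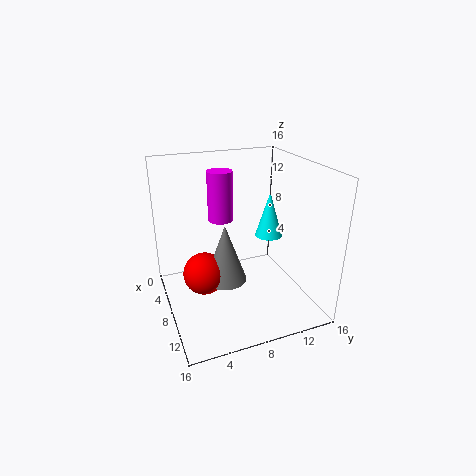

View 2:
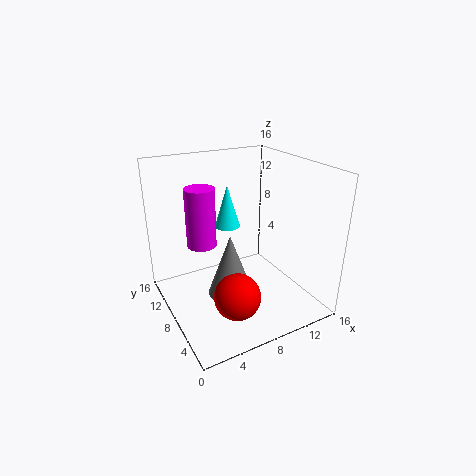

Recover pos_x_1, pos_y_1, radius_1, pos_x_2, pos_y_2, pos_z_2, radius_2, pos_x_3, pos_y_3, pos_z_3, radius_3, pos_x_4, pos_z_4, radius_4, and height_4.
pos_x_1 = 6, pos_y_1 = 4.5, radius_1 = 2.5, pos_x_2 = 6.5, pos_y_2 = 7, pos_z_2 = 2, radius_2 = 2.5, pos_x_3 = 3.5, pos_y_3 = 7.5, pos_z_3 = 8.5, radius_3 = 1.5, pos_x_4 = 8.5, pos_z_4 = 8, radius_4 = 1.5, height_4 = 5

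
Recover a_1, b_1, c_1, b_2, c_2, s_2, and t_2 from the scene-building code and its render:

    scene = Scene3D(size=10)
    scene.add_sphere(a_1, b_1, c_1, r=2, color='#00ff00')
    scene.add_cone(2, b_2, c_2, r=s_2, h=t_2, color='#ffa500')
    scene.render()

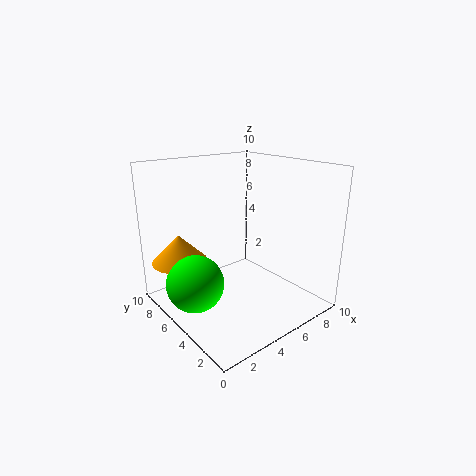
a_1 = 2; b_1 = 6; c_1 = 2; b_2 = 8; c_2 = 3; s_2 = 2; t_2 = 2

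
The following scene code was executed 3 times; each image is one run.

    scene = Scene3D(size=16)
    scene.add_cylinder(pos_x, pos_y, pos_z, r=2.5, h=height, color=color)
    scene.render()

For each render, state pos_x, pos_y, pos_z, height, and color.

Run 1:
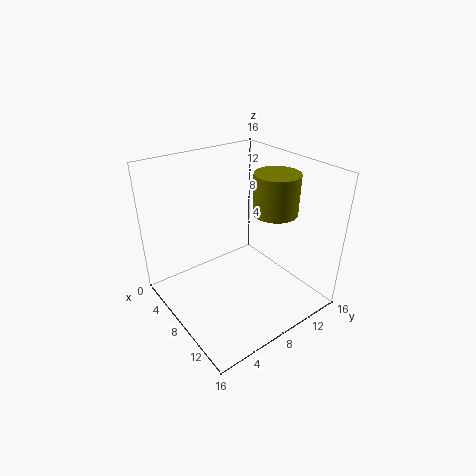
pos_x = 9.5; pos_y = 12; pos_z = 10.5; height = 4.5; color = 'olive'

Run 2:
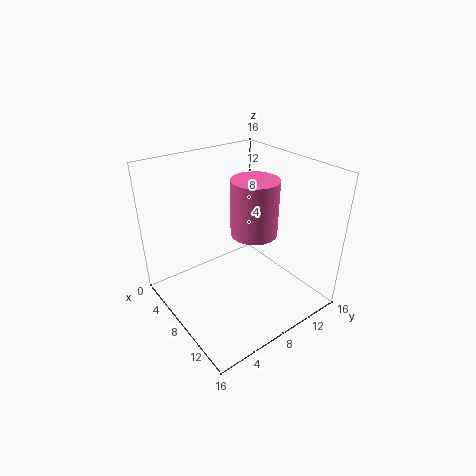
pos_x = 9.5; pos_y = 9; pos_z = 9; height = 6; color = 'hotpink'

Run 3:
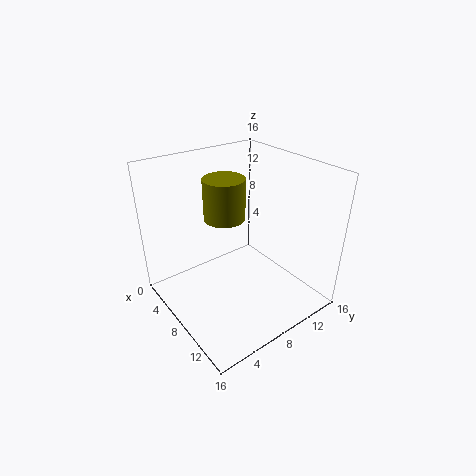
pos_x = 4; pos_y = 9; pos_z = 8.5; height = 5; color = 'olive'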